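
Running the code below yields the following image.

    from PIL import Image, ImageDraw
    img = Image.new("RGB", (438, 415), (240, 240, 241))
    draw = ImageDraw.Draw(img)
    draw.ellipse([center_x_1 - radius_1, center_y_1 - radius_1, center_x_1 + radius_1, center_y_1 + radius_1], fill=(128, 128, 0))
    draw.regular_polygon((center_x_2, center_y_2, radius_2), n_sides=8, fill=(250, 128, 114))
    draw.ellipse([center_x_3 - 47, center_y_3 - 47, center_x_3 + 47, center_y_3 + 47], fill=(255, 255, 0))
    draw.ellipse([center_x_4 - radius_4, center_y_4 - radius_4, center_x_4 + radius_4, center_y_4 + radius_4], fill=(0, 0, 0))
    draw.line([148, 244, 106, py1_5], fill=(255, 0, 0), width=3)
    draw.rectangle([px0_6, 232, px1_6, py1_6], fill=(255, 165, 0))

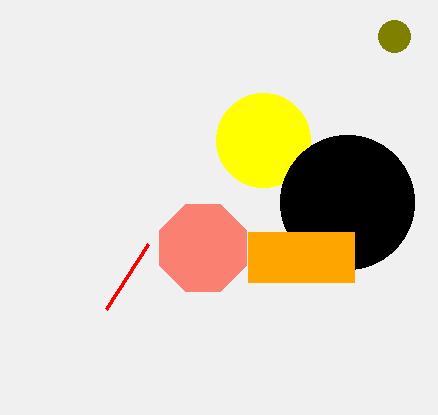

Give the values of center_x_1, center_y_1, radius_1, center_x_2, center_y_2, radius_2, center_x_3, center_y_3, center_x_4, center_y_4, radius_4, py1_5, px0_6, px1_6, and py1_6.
center_x_1 = 394
center_y_1 = 36
radius_1 = 16
center_x_2 = 203
center_y_2 = 248
radius_2 = 47
center_x_3 = 263
center_y_3 = 140
center_x_4 = 347
center_y_4 = 202
radius_4 = 67
py1_5 = 309
px0_6 = 248
px1_6 = 354
py1_6 = 282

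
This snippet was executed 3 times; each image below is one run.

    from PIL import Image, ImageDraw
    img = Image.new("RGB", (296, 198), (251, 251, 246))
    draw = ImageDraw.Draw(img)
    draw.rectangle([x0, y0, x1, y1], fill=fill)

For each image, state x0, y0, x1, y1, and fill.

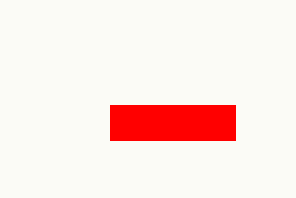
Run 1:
x0 = 110; y0 = 105; x1 = 235; y1 = 140; fill = 'red'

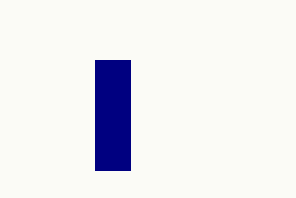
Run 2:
x0 = 95; y0 = 60; x1 = 130; y1 = 170; fill = 'navy'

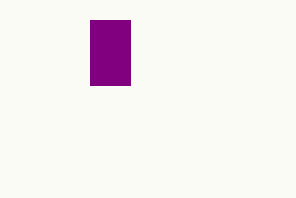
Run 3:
x0 = 90
y0 = 20
x1 = 130
y1 = 85
fill = 'purple'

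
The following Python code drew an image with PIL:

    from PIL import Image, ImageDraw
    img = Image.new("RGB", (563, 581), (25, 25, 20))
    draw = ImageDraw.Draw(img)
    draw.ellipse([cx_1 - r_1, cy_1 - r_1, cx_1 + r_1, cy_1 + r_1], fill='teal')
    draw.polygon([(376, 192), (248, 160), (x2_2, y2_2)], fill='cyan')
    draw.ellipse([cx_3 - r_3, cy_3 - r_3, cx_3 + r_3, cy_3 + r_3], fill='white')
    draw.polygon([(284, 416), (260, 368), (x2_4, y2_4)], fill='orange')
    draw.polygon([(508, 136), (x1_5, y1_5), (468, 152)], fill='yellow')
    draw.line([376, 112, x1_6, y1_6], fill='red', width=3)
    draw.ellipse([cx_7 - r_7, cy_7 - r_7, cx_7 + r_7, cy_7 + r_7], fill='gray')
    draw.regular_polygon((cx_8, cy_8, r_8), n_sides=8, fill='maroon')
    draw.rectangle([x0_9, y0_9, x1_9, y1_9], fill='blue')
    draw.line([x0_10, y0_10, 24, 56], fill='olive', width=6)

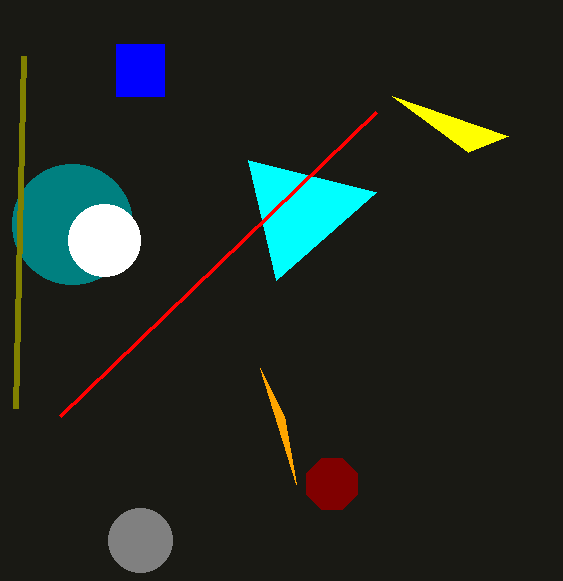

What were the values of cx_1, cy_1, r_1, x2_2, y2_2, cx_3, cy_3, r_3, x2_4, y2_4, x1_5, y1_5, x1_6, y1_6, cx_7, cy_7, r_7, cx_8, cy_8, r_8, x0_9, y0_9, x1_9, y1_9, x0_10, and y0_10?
cx_1 = 72
cy_1 = 224
r_1 = 60
x2_2 = 276
y2_2 = 280
cx_3 = 104
cy_3 = 240
r_3 = 36
x2_4 = 296
y2_4 = 484
x1_5 = 392
y1_5 = 96
x1_6 = 60
y1_6 = 416
cx_7 = 140
cy_7 = 540
r_7 = 32
cx_8 = 332
cy_8 = 484
r_8 = 28
x0_9 = 116
y0_9 = 44
x1_9 = 164
y1_9 = 96
x0_10 = 16
y0_10 = 408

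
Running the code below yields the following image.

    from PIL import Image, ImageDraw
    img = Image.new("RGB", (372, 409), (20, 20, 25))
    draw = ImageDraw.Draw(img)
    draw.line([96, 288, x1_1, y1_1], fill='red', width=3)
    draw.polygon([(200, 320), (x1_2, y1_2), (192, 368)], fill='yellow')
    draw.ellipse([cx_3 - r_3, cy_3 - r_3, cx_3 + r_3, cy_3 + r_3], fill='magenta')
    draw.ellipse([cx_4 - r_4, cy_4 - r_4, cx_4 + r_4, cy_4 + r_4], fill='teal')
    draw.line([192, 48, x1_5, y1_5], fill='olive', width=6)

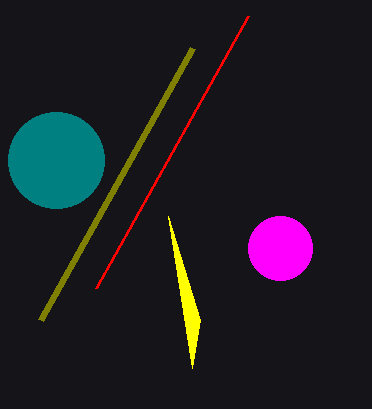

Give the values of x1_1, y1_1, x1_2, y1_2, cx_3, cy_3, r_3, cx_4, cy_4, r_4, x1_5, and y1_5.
x1_1 = 248; y1_1 = 16; x1_2 = 168; y1_2 = 216; cx_3 = 280; cy_3 = 248; r_3 = 32; cx_4 = 56; cy_4 = 160; r_4 = 48; x1_5 = 40; y1_5 = 320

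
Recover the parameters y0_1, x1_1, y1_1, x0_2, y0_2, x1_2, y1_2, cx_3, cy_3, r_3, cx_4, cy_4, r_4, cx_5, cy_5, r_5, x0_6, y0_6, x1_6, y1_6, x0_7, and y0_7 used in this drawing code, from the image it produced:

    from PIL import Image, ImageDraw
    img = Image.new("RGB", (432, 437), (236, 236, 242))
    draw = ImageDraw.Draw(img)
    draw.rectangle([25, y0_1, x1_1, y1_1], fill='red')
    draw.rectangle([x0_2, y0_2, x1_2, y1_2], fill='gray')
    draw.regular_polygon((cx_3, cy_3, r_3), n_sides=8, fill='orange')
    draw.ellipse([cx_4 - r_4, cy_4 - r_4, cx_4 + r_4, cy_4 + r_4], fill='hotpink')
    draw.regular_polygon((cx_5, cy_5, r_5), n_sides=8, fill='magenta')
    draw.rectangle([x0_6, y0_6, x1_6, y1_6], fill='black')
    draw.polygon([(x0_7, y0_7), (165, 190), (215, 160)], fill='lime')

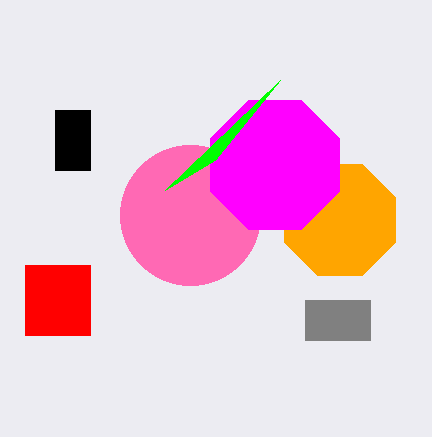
y0_1 = 265, x1_1 = 90, y1_1 = 335, x0_2 = 305, y0_2 = 300, x1_2 = 370, y1_2 = 340, cx_3 = 340, cy_3 = 220, r_3 = 60, cx_4 = 190, cy_4 = 215, r_4 = 70, cx_5 = 275, cy_5 = 165, r_5 = 70, x0_6 = 55, y0_6 = 110, x1_6 = 90, y1_6 = 170, x0_7 = 280, y0_7 = 80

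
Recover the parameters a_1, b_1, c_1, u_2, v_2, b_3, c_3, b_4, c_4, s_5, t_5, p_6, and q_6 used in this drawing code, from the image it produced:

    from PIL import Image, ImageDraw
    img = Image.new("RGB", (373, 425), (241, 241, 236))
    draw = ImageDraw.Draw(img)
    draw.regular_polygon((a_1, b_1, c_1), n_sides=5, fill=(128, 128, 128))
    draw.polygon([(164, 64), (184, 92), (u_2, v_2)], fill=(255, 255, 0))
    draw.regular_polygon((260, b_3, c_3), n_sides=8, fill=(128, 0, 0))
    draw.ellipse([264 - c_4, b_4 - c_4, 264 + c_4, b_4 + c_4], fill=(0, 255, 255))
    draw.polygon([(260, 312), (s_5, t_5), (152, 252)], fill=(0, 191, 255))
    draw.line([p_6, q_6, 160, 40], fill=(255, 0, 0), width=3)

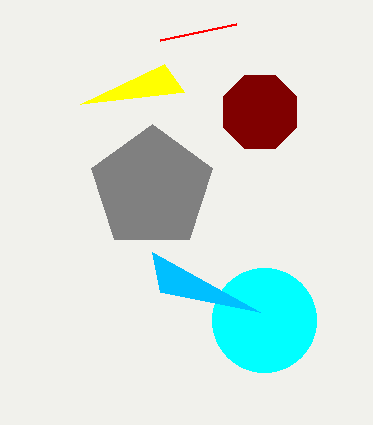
a_1 = 152
b_1 = 188
c_1 = 64
u_2 = 80
v_2 = 104
b_3 = 112
c_3 = 40
b_4 = 320
c_4 = 52
s_5 = 160
t_5 = 292
p_6 = 236
q_6 = 24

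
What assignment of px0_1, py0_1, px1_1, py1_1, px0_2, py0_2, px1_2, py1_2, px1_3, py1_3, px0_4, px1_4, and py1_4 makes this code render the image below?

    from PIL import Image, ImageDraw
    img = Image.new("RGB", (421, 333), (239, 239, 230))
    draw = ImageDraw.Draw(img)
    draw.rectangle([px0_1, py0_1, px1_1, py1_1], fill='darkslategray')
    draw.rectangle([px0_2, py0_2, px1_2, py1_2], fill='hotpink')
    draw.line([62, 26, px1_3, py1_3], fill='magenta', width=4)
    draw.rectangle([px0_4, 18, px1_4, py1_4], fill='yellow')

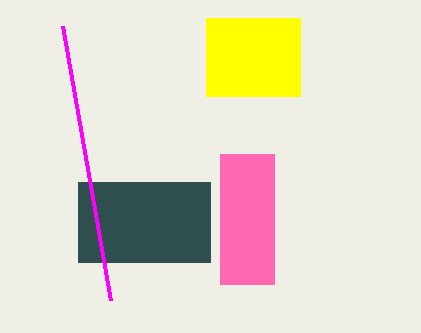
px0_1 = 78
py0_1 = 182
px1_1 = 210
py1_1 = 262
px0_2 = 220
py0_2 = 154
px1_2 = 274
py1_2 = 284
px1_3 = 110
py1_3 = 300
px0_4 = 206
px1_4 = 300
py1_4 = 96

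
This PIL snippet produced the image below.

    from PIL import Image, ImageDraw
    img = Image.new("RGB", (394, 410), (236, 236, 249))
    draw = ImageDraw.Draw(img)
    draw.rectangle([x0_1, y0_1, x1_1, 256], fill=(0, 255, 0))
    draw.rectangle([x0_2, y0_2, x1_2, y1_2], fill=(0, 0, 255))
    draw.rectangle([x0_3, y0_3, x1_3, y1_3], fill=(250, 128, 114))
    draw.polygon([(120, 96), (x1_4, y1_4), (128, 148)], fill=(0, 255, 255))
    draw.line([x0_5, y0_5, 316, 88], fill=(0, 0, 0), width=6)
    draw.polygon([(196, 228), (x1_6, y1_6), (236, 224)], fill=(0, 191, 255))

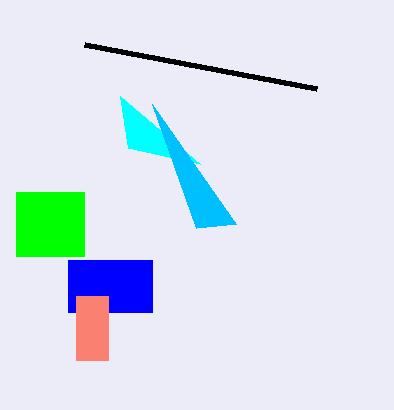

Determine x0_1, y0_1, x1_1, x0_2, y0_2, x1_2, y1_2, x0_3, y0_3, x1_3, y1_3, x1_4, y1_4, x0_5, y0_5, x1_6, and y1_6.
x0_1 = 16; y0_1 = 192; x1_1 = 84; x0_2 = 68; y0_2 = 260; x1_2 = 152; y1_2 = 312; x0_3 = 76; y0_3 = 296; x1_3 = 108; y1_3 = 360; x1_4 = 200; y1_4 = 164; x0_5 = 84; y0_5 = 44; x1_6 = 152; y1_6 = 104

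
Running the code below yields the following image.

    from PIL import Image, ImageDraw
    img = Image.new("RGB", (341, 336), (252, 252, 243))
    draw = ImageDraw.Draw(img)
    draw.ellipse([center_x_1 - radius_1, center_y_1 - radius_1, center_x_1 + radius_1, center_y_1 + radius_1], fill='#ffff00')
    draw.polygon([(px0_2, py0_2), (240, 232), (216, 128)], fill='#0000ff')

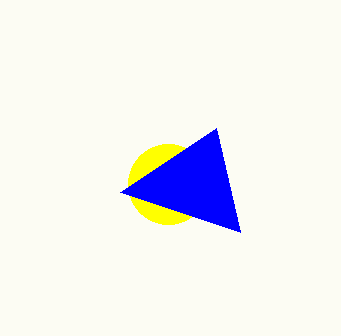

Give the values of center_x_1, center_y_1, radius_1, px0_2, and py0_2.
center_x_1 = 168
center_y_1 = 184
radius_1 = 40
px0_2 = 120
py0_2 = 192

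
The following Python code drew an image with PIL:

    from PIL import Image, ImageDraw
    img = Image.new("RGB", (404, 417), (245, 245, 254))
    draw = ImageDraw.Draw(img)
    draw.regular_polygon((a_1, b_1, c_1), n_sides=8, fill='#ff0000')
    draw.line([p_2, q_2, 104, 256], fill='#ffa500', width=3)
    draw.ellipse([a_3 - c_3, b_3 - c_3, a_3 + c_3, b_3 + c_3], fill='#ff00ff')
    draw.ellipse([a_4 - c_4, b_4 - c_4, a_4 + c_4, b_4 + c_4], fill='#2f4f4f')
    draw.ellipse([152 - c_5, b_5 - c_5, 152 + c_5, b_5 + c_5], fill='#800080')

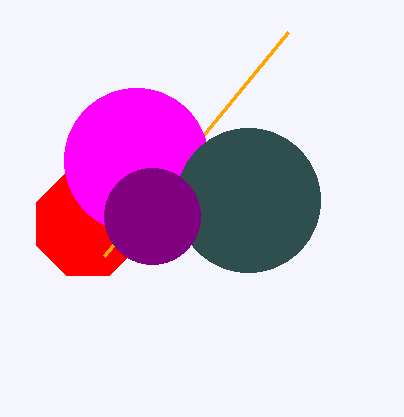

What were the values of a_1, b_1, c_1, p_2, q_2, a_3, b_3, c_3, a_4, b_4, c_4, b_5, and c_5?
a_1 = 88; b_1 = 224; c_1 = 56; p_2 = 288; q_2 = 32; a_3 = 136; b_3 = 160; c_3 = 72; a_4 = 248; b_4 = 200; c_4 = 72; b_5 = 216; c_5 = 48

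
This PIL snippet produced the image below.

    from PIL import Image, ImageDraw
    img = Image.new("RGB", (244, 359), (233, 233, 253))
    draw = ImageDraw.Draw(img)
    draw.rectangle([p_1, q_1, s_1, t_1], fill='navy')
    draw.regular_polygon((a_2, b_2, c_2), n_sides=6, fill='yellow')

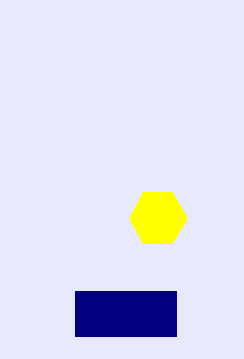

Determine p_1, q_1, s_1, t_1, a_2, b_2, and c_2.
p_1 = 75; q_1 = 291; s_1 = 176; t_1 = 336; a_2 = 158; b_2 = 218; c_2 = 29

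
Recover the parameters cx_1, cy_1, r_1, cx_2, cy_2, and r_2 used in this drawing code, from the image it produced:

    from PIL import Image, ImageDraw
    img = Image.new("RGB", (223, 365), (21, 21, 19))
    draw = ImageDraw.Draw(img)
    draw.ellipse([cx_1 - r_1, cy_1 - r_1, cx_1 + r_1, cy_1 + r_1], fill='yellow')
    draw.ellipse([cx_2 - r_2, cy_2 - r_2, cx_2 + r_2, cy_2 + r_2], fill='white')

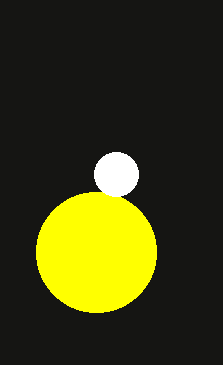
cx_1 = 96
cy_1 = 252
r_1 = 60
cx_2 = 116
cy_2 = 174
r_2 = 22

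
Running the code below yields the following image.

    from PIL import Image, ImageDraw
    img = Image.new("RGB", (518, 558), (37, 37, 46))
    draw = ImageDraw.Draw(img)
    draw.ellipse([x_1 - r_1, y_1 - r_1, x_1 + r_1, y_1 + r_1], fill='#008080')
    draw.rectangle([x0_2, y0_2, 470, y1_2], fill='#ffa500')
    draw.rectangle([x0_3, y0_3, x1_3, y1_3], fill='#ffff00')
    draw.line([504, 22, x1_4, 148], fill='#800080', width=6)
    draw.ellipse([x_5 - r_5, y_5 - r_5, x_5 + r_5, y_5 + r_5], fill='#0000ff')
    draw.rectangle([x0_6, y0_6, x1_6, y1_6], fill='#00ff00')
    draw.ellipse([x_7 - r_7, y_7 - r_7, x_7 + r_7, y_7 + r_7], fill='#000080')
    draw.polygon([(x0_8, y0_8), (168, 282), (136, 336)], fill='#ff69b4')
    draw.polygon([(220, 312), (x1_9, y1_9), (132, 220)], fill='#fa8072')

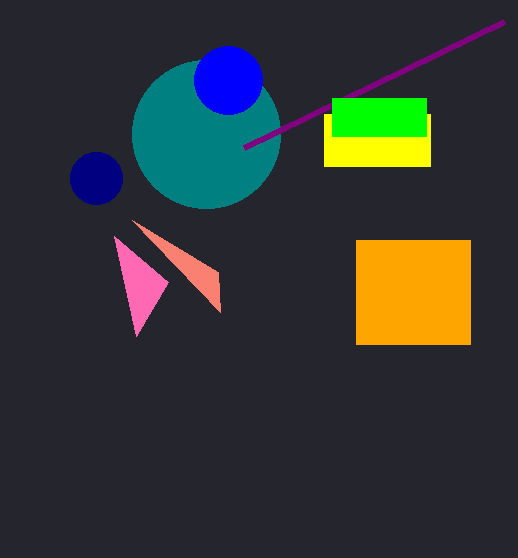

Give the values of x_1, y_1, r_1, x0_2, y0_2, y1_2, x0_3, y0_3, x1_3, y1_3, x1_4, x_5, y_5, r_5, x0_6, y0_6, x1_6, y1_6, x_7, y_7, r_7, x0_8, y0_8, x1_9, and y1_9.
x_1 = 206, y_1 = 134, r_1 = 74, x0_2 = 356, y0_2 = 240, y1_2 = 344, x0_3 = 324, y0_3 = 114, x1_3 = 430, y1_3 = 166, x1_4 = 244, x_5 = 228, y_5 = 80, r_5 = 34, x0_6 = 332, y0_6 = 98, x1_6 = 426, y1_6 = 136, x_7 = 96, y_7 = 178, r_7 = 26, x0_8 = 114, y0_8 = 236, x1_9 = 218, y1_9 = 272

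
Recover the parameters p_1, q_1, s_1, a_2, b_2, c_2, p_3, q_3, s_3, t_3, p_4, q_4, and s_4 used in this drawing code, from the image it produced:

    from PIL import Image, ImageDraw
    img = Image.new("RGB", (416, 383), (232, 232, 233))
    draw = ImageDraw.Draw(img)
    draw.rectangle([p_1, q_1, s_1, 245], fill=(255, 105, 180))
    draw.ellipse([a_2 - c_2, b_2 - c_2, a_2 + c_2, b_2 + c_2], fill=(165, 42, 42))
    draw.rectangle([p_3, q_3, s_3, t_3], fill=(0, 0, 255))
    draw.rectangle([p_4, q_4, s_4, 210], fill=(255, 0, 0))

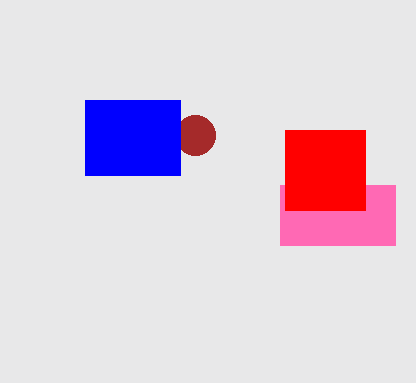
p_1 = 280; q_1 = 185; s_1 = 395; a_2 = 195; b_2 = 135; c_2 = 20; p_3 = 85; q_3 = 100; s_3 = 180; t_3 = 175; p_4 = 285; q_4 = 130; s_4 = 365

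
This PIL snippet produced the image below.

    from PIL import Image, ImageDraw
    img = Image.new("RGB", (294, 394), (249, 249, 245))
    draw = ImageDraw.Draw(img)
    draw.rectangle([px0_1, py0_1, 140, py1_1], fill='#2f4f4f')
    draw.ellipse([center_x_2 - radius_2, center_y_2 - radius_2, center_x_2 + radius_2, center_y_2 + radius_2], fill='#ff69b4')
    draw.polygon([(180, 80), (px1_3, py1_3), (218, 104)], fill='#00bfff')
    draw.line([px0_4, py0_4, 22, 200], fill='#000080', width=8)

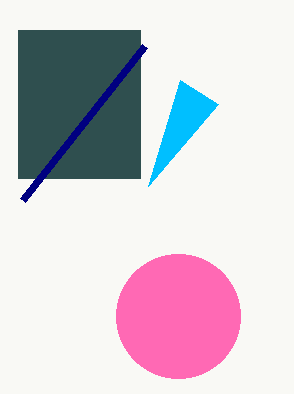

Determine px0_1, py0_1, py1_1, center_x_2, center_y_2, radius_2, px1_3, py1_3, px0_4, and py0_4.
px0_1 = 18; py0_1 = 30; py1_1 = 178; center_x_2 = 178; center_y_2 = 316; radius_2 = 62; px1_3 = 148; py1_3 = 186; px0_4 = 144; py0_4 = 46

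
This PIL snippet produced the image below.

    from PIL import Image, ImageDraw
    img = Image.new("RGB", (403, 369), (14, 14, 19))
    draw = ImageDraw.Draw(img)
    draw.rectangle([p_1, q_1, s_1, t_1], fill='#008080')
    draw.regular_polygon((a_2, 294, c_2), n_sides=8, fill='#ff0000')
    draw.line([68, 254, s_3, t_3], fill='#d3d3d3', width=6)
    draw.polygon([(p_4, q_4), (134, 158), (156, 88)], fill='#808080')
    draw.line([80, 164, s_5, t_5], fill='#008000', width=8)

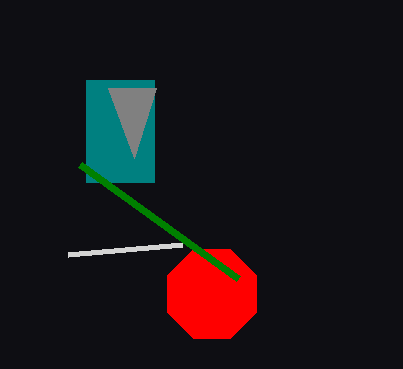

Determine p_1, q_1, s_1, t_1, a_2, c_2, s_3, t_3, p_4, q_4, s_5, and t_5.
p_1 = 86
q_1 = 80
s_1 = 154
t_1 = 182
a_2 = 212
c_2 = 48
s_3 = 182
t_3 = 244
p_4 = 108
q_4 = 88
s_5 = 238
t_5 = 278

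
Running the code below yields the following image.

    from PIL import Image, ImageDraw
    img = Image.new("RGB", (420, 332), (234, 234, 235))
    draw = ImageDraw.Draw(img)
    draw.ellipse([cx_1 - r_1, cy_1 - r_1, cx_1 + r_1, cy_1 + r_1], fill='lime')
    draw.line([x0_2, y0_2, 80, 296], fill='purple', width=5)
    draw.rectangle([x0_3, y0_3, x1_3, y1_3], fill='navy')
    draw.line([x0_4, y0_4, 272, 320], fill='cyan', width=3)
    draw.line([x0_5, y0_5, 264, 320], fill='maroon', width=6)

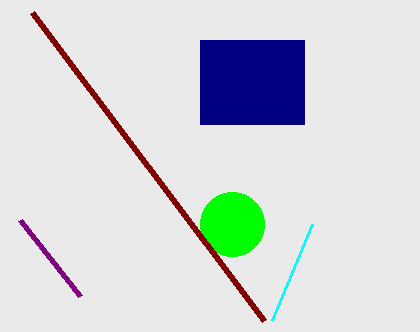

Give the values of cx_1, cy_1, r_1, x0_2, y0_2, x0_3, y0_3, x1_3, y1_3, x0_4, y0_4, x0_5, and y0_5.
cx_1 = 232, cy_1 = 224, r_1 = 32, x0_2 = 20, y0_2 = 220, x0_3 = 200, y0_3 = 40, x1_3 = 304, y1_3 = 124, x0_4 = 312, y0_4 = 224, x0_5 = 32, y0_5 = 12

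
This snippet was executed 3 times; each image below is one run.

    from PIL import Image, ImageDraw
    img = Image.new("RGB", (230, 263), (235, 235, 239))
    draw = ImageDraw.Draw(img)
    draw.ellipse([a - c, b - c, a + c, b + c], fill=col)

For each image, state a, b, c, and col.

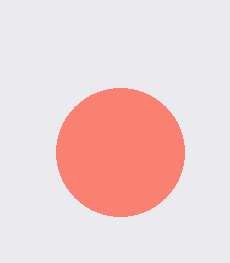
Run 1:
a = 120, b = 152, c = 64, col = 'salmon'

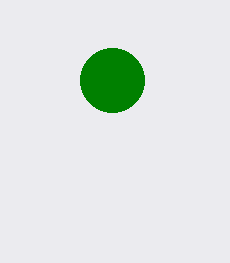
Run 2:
a = 112
b = 80
c = 32
col = 'green'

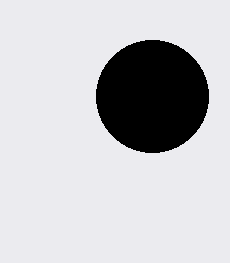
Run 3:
a = 152, b = 96, c = 56, col = 'black'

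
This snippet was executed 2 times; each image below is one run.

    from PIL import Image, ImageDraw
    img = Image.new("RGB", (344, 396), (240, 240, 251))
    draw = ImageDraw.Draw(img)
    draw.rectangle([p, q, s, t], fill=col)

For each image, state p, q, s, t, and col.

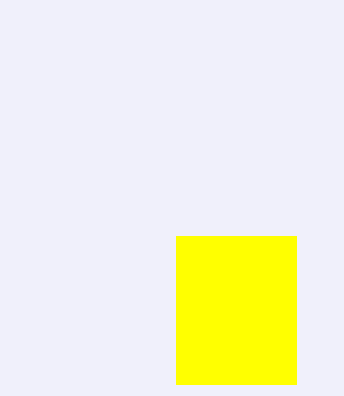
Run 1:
p = 176
q = 236
s = 296
t = 384
col = 'yellow'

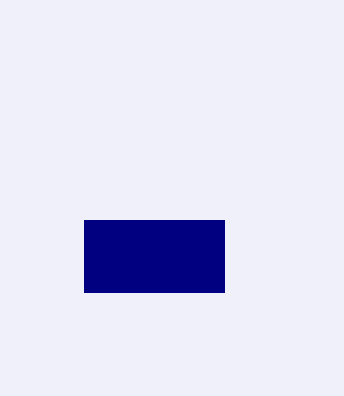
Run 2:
p = 84
q = 220
s = 224
t = 292
col = 'navy'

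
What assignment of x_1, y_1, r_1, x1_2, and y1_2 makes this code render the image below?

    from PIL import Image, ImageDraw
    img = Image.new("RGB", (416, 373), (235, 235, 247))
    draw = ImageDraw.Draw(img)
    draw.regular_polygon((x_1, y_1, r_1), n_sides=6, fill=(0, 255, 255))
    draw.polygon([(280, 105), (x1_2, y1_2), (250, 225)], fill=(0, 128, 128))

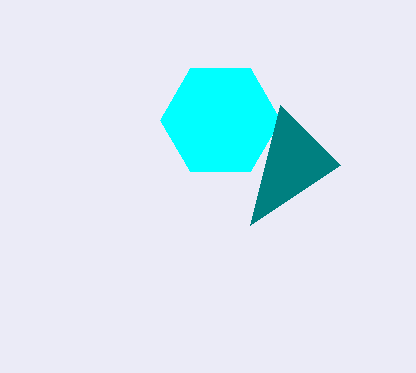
x_1 = 220; y_1 = 120; r_1 = 60; x1_2 = 340; y1_2 = 165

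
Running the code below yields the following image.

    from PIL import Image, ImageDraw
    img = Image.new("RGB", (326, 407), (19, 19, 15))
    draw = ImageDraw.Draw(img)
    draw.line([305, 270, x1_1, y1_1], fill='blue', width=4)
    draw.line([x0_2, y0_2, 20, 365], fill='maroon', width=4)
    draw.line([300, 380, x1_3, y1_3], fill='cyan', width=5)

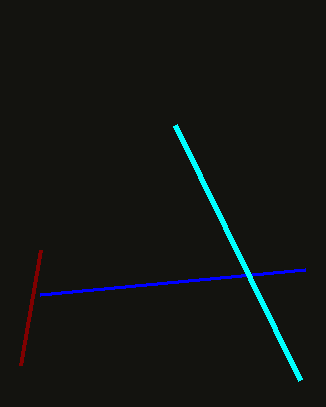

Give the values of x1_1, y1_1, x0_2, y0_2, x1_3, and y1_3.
x1_1 = 40; y1_1 = 295; x0_2 = 40; y0_2 = 250; x1_3 = 175; y1_3 = 125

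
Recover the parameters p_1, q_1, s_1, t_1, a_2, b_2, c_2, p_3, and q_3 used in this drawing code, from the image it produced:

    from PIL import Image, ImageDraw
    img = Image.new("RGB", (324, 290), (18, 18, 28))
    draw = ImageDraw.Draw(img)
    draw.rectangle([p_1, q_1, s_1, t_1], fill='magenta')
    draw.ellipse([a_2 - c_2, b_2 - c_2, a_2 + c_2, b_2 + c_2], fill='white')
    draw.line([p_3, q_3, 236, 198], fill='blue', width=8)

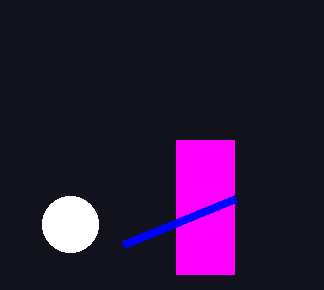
p_1 = 176; q_1 = 140; s_1 = 234; t_1 = 274; a_2 = 70; b_2 = 224; c_2 = 28; p_3 = 124; q_3 = 244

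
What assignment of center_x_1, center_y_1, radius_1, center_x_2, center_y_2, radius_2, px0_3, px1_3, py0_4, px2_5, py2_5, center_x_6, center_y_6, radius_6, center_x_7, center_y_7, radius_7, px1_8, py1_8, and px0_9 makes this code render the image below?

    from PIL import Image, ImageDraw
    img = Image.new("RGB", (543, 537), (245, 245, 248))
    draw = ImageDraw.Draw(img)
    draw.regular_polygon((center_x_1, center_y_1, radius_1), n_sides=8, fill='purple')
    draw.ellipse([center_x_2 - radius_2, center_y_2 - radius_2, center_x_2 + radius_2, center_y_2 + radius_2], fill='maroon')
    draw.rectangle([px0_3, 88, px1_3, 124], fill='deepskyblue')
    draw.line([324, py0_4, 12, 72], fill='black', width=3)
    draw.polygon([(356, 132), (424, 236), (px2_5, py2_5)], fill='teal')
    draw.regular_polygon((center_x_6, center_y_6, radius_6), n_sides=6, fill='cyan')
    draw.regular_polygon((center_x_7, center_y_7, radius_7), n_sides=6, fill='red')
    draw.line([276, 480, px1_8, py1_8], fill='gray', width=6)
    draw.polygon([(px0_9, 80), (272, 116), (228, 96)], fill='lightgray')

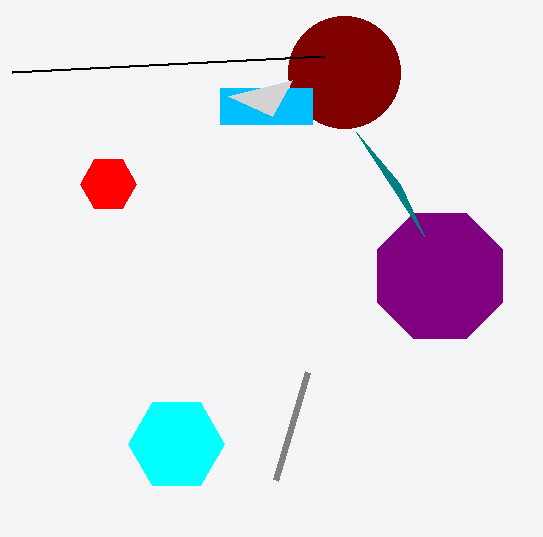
center_x_1 = 440, center_y_1 = 276, radius_1 = 68, center_x_2 = 344, center_y_2 = 72, radius_2 = 56, px0_3 = 220, px1_3 = 312, py0_4 = 56, px2_5 = 400, py2_5 = 184, center_x_6 = 176, center_y_6 = 444, radius_6 = 48, center_x_7 = 108, center_y_7 = 184, radius_7 = 28, px1_8 = 308, py1_8 = 372, px0_9 = 292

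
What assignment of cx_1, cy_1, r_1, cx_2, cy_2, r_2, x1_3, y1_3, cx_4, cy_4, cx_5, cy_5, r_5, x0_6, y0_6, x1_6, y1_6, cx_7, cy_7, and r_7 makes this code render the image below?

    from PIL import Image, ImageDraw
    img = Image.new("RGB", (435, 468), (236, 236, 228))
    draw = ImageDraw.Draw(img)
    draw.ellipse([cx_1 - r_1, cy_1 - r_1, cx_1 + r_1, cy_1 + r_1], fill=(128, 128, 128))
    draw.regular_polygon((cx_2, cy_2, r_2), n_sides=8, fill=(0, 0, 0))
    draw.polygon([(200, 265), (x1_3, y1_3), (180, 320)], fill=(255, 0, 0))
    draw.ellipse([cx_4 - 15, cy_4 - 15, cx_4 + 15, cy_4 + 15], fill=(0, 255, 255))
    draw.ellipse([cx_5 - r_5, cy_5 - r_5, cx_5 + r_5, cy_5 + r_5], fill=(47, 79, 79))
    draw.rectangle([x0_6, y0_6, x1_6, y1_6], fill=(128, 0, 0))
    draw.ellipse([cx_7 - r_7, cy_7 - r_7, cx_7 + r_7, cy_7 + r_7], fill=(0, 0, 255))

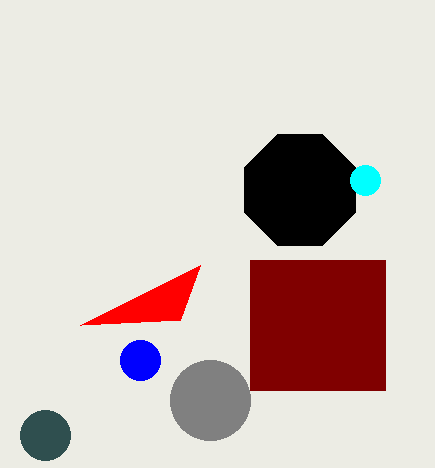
cx_1 = 210; cy_1 = 400; r_1 = 40; cx_2 = 300; cy_2 = 190; r_2 = 60; x1_3 = 80; y1_3 = 325; cx_4 = 365; cy_4 = 180; cx_5 = 45; cy_5 = 435; r_5 = 25; x0_6 = 250; y0_6 = 260; x1_6 = 385; y1_6 = 390; cx_7 = 140; cy_7 = 360; r_7 = 20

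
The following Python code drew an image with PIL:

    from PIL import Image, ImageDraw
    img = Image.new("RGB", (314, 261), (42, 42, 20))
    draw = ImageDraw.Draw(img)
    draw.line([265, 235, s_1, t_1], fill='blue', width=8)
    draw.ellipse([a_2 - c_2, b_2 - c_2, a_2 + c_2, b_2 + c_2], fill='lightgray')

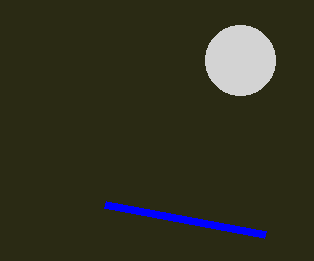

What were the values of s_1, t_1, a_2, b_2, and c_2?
s_1 = 105
t_1 = 205
a_2 = 240
b_2 = 60
c_2 = 35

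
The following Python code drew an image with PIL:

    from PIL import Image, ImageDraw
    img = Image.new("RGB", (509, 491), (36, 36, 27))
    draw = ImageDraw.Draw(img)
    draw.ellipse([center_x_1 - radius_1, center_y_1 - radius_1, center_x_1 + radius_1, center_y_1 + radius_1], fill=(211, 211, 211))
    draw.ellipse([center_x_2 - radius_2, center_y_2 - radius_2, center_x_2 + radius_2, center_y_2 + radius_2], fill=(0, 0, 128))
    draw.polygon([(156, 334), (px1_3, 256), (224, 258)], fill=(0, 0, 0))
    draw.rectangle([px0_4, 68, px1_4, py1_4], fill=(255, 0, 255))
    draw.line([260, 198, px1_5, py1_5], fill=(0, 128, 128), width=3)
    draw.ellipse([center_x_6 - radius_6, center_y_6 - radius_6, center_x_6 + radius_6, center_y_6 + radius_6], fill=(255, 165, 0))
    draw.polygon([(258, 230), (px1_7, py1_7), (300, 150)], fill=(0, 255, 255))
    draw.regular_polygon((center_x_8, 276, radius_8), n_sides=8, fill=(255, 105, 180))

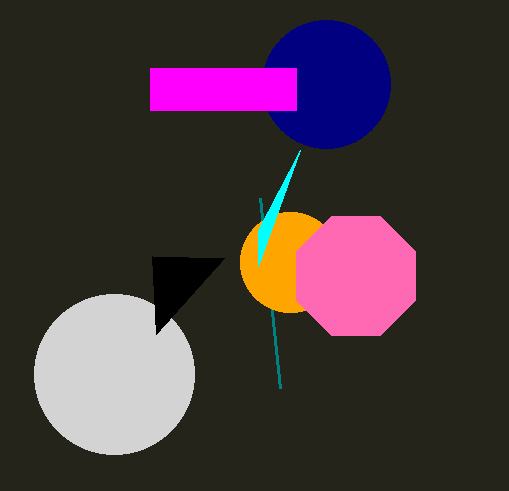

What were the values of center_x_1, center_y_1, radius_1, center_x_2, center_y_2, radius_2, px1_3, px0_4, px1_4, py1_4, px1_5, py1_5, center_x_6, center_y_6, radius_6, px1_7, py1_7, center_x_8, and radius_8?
center_x_1 = 114; center_y_1 = 374; radius_1 = 80; center_x_2 = 326; center_y_2 = 84; radius_2 = 64; px1_3 = 152; px0_4 = 150; px1_4 = 296; py1_4 = 110; px1_5 = 280; py1_5 = 388; center_x_6 = 290; center_y_6 = 262; radius_6 = 50; px1_7 = 258; py1_7 = 266; center_x_8 = 356; radius_8 = 64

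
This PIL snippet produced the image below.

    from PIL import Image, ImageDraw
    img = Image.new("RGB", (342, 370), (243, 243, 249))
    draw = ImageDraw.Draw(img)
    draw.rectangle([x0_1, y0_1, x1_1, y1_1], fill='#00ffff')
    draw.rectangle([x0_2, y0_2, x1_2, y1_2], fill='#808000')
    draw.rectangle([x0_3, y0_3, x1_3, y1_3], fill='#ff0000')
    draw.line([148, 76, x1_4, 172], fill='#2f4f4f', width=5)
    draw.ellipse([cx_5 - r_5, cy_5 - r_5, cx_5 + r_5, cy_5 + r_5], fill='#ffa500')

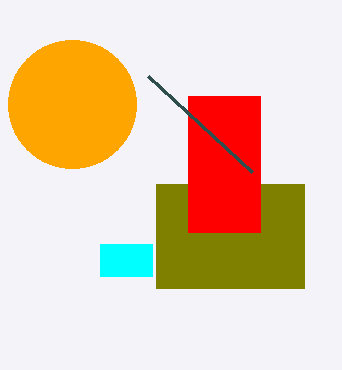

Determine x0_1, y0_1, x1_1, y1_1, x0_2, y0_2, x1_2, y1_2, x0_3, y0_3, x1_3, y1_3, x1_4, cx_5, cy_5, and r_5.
x0_1 = 100
y0_1 = 244
x1_1 = 152
y1_1 = 276
x0_2 = 156
y0_2 = 184
x1_2 = 304
y1_2 = 288
x0_3 = 188
y0_3 = 96
x1_3 = 260
y1_3 = 232
x1_4 = 252
cx_5 = 72
cy_5 = 104
r_5 = 64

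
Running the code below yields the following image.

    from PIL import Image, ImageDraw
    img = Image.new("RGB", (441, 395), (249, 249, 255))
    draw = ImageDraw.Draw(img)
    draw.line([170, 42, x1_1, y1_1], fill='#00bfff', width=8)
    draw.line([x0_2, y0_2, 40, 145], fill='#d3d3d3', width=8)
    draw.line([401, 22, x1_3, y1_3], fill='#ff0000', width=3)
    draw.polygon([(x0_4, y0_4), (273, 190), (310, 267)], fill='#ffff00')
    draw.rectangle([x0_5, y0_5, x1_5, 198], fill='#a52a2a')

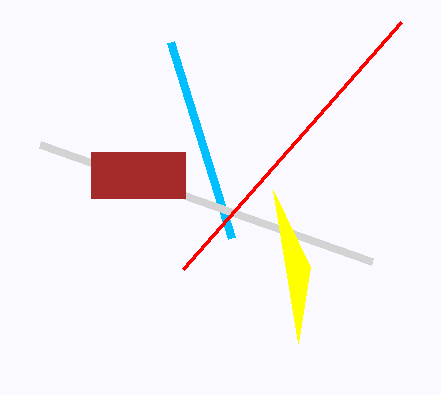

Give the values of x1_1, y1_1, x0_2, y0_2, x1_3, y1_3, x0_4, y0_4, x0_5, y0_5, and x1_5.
x1_1 = 231; y1_1 = 238; x0_2 = 372; y0_2 = 262; x1_3 = 183; y1_3 = 269; x0_4 = 298; y0_4 = 343; x0_5 = 91; y0_5 = 152; x1_5 = 185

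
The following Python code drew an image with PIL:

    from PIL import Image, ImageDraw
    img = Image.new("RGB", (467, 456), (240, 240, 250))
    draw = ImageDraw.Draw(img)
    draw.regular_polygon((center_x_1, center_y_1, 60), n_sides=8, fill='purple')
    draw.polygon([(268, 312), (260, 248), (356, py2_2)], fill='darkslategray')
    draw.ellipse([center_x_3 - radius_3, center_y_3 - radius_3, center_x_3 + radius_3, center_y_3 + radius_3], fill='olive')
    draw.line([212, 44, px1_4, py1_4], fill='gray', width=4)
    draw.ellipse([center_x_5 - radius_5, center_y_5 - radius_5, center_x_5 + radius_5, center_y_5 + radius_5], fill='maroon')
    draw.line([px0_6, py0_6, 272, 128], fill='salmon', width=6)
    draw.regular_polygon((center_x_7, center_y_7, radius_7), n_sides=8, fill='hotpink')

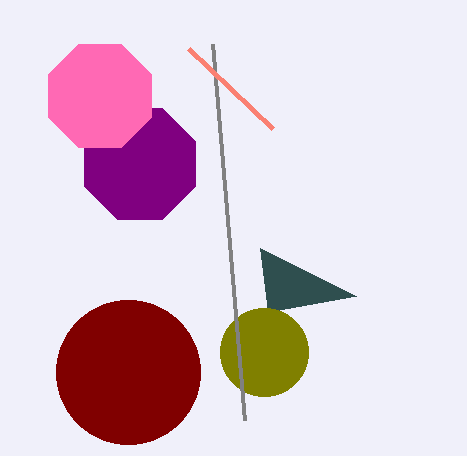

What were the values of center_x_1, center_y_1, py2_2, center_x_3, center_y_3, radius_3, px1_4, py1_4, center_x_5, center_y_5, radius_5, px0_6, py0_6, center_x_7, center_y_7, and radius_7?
center_x_1 = 140
center_y_1 = 164
py2_2 = 296
center_x_3 = 264
center_y_3 = 352
radius_3 = 44
px1_4 = 244
py1_4 = 420
center_x_5 = 128
center_y_5 = 372
radius_5 = 72
px0_6 = 188
py0_6 = 48
center_x_7 = 100
center_y_7 = 96
radius_7 = 56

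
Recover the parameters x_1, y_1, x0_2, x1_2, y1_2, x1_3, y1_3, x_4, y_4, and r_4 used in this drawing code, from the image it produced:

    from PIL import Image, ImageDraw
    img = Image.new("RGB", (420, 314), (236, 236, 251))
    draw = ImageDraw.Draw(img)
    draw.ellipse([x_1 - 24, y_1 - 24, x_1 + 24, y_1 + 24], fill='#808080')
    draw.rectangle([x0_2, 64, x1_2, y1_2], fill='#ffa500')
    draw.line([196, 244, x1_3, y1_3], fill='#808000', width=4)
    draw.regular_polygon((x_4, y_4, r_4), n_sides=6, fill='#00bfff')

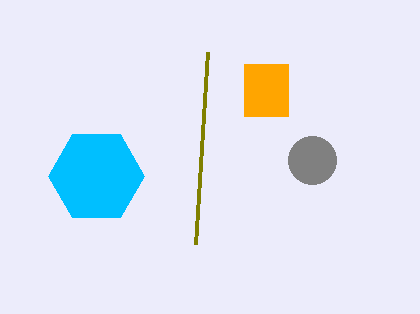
x_1 = 312
y_1 = 160
x0_2 = 244
x1_2 = 288
y1_2 = 116
x1_3 = 208
y1_3 = 52
x_4 = 96
y_4 = 176
r_4 = 48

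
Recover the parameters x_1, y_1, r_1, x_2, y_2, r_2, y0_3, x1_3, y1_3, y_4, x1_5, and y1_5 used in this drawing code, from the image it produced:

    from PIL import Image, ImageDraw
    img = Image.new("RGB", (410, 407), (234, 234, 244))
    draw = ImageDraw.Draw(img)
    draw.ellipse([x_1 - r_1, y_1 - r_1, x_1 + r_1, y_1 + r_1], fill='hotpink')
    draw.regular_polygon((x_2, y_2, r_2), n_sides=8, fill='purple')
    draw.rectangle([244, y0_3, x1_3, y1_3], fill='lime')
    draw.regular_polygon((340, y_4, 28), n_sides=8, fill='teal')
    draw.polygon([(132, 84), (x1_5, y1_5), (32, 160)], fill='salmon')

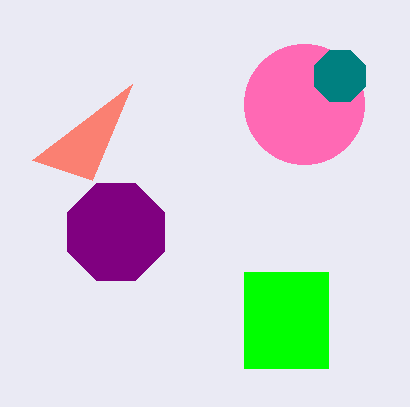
x_1 = 304; y_1 = 104; r_1 = 60; x_2 = 116; y_2 = 232; r_2 = 52; y0_3 = 272; x1_3 = 328; y1_3 = 368; y_4 = 76; x1_5 = 92; y1_5 = 180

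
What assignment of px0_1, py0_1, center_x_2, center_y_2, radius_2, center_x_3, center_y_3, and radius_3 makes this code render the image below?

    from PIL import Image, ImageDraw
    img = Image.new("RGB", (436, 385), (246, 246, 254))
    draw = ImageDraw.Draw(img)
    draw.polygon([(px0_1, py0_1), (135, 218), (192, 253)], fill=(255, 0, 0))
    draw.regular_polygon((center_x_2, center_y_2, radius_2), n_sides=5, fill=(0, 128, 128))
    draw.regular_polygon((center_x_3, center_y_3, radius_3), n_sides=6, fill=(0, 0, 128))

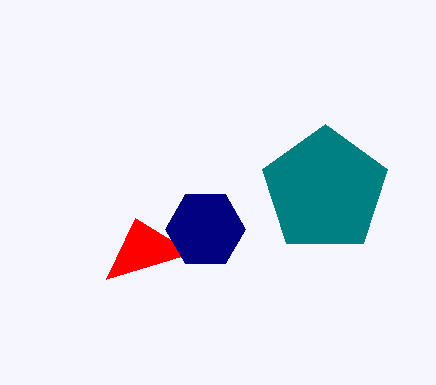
px0_1 = 106; py0_1 = 279; center_x_2 = 325; center_y_2 = 190; radius_2 = 66; center_x_3 = 205; center_y_3 = 229; radius_3 = 40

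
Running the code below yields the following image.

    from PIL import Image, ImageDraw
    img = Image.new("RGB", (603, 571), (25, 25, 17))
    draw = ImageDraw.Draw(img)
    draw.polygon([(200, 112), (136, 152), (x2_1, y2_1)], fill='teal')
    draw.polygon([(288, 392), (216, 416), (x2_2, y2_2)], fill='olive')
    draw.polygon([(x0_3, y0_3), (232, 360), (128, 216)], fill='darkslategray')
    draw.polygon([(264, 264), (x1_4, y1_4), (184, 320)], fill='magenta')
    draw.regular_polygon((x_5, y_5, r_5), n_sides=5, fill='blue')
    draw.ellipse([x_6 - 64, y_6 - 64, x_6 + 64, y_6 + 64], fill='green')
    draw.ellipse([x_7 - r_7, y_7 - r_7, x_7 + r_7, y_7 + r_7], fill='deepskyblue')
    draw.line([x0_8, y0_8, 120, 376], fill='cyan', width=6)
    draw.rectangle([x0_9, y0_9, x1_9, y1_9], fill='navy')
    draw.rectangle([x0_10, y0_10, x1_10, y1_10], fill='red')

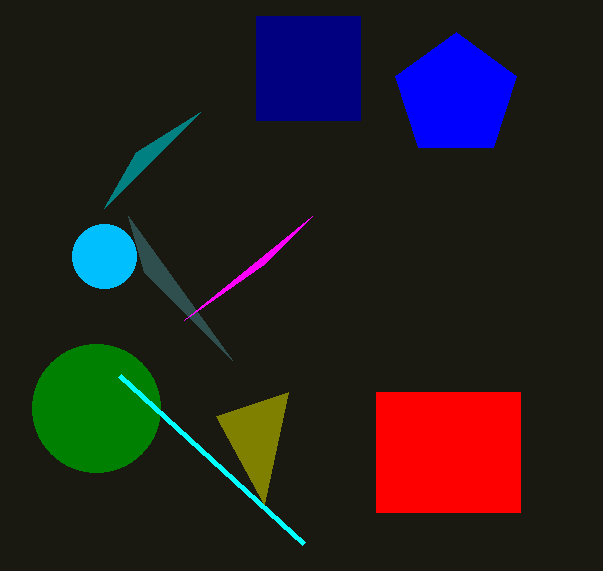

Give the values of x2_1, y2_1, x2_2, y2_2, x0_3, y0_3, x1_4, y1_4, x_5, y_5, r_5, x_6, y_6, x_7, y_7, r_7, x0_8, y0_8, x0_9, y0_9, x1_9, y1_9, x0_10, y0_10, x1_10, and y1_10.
x2_1 = 104
y2_1 = 208
x2_2 = 264
y2_2 = 504
x0_3 = 144
y0_3 = 272
x1_4 = 312
y1_4 = 216
x_5 = 456
y_5 = 96
r_5 = 64
x_6 = 96
y_6 = 408
x_7 = 104
y_7 = 256
r_7 = 32
x0_8 = 304
y0_8 = 544
x0_9 = 256
y0_9 = 16
x1_9 = 360
y1_9 = 120
x0_10 = 376
y0_10 = 392
x1_10 = 520
y1_10 = 512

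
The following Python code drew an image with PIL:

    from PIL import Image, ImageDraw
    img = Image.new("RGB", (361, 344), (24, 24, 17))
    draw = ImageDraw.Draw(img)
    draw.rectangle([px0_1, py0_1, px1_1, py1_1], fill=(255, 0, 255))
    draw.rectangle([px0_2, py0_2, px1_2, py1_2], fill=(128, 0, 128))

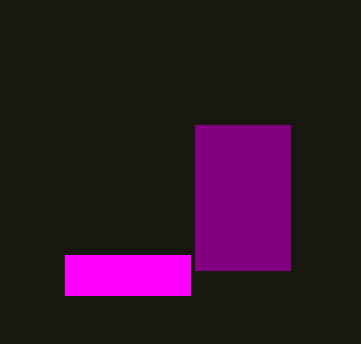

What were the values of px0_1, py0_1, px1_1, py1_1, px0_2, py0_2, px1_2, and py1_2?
px0_1 = 65, py0_1 = 255, px1_1 = 190, py1_1 = 295, px0_2 = 195, py0_2 = 125, px1_2 = 290, py1_2 = 270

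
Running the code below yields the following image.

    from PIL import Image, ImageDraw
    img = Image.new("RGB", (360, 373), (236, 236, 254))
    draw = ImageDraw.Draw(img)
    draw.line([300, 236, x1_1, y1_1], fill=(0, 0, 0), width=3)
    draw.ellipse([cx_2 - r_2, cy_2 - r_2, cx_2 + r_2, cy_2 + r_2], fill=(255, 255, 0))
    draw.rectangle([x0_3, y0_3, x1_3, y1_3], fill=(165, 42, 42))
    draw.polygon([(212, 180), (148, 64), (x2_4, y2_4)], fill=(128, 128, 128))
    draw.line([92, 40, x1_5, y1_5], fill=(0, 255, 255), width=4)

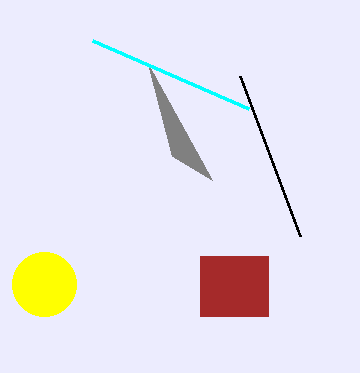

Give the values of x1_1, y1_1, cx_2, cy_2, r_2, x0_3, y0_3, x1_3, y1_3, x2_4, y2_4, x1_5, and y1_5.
x1_1 = 240, y1_1 = 76, cx_2 = 44, cy_2 = 284, r_2 = 32, x0_3 = 200, y0_3 = 256, x1_3 = 268, y1_3 = 316, x2_4 = 172, y2_4 = 156, x1_5 = 248, y1_5 = 108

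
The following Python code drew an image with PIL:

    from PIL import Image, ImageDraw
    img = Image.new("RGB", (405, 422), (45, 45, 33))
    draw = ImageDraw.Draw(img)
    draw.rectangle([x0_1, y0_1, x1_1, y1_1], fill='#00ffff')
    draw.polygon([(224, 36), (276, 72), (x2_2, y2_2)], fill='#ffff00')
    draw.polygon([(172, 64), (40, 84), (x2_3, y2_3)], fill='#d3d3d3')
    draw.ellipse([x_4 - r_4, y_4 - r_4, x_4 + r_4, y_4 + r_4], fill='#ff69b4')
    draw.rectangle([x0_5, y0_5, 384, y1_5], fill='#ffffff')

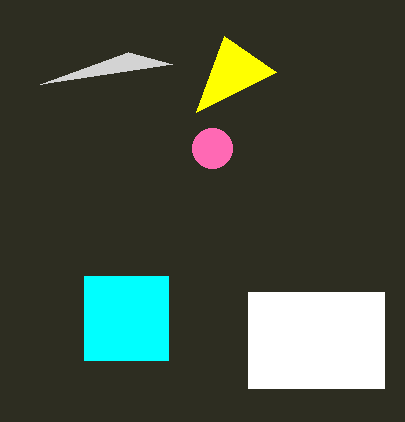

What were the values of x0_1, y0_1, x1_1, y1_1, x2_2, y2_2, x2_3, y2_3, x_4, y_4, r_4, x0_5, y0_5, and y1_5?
x0_1 = 84, y0_1 = 276, x1_1 = 168, y1_1 = 360, x2_2 = 196, y2_2 = 112, x2_3 = 128, y2_3 = 52, x_4 = 212, y_4 = 148, r_4 = 20, x0_5 = 248, y0_5 = 292, y1_5 = 388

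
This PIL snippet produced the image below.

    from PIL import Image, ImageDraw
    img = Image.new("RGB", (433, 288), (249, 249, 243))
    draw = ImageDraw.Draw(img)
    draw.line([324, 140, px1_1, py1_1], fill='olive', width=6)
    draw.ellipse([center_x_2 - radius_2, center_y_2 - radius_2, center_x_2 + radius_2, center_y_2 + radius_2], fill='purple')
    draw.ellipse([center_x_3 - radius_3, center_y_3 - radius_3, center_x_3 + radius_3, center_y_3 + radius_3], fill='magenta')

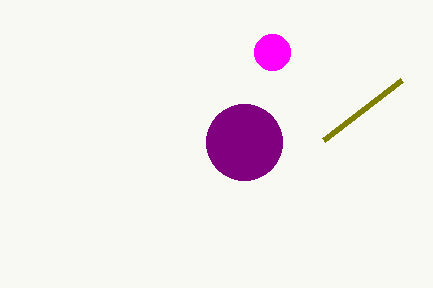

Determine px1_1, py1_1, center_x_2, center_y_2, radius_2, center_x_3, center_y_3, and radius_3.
px1_1 = 402, py1_1 = 80, center_x_2 = 244, center_y_2 = 142, radius_2 = 38, center_x_3 = 272, center_y_3 = 52, radius_3 = 18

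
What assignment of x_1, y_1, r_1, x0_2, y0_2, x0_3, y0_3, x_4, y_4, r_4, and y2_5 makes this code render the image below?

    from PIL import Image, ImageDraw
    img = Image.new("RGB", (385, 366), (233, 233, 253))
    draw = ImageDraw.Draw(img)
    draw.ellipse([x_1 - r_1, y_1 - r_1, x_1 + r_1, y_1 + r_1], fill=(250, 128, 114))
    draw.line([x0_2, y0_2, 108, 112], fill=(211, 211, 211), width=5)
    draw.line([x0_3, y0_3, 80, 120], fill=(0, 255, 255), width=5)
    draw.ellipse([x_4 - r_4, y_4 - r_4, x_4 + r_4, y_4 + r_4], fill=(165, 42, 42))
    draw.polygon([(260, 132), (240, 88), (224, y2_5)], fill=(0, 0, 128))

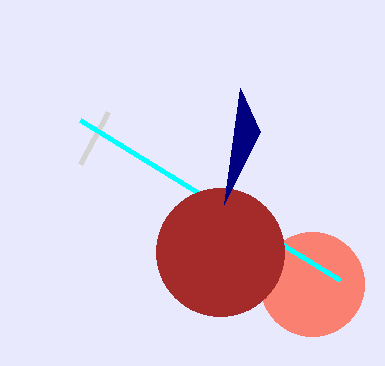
x_1 = 312
y_1 = 284
r_1 = 52
x0_2 = 80
y0_2 = 164
x0_3 = 340
y0_3 = 280
x_4 = 220
y_4 = 252
r_4 = 64
y2_5 = 204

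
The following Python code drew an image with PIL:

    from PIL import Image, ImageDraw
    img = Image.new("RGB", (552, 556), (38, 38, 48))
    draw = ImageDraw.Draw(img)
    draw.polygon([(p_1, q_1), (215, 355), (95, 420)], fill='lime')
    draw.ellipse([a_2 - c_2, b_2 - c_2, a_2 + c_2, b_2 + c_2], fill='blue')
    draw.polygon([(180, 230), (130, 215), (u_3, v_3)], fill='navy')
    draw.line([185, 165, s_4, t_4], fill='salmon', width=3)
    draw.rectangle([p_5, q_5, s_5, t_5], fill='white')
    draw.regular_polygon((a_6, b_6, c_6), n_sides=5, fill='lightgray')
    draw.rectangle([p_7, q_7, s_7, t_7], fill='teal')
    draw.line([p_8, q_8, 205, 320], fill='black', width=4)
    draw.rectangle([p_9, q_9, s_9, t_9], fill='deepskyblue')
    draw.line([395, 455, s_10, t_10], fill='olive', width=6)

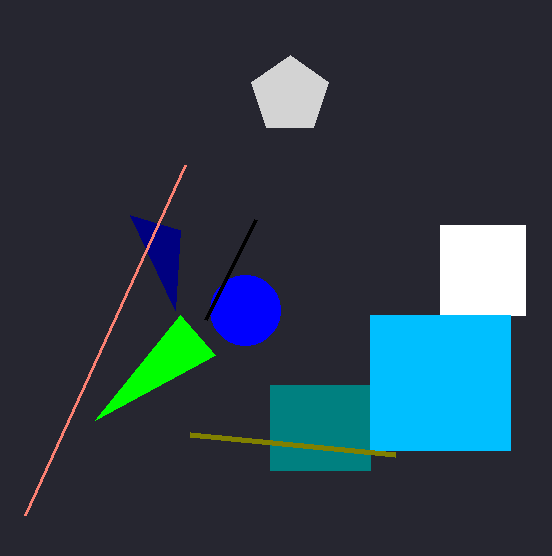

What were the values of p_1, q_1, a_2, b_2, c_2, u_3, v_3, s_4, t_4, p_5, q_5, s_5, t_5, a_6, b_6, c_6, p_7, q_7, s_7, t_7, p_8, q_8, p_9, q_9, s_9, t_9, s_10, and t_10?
p_1 = 180; q_1 = 315; a_2 = 245; b_2 = 310; c_2 = 35; u_3 = 175; v_3 = 310; s_4 = 25; t_4 = 515; p_5 = 440; q_5 = 225; s_5 = 525; t_5 = 315; a_6 = 290; b_6 = 95; c_6 = 40; p_7 = 270; q_7 = 385; s_7 = 370; t_7 = 470; p_8 = 255; q_8 = 220; p_9 = 370; q_9 = 315; s_9 = 510; t_9 = 450; s_10 = 190; t_10 = 435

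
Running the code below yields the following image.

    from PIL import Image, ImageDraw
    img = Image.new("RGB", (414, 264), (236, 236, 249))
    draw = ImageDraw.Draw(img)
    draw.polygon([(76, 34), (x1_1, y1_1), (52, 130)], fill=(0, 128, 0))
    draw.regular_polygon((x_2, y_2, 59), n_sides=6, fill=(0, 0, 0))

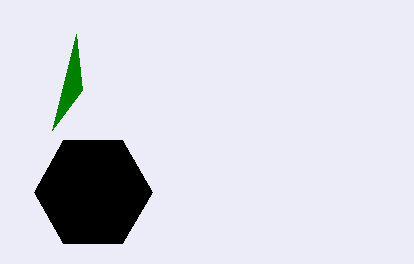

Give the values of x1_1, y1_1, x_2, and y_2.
x1_1 = 82; y1_1 = 90; x_2 = 93; y_2 = 192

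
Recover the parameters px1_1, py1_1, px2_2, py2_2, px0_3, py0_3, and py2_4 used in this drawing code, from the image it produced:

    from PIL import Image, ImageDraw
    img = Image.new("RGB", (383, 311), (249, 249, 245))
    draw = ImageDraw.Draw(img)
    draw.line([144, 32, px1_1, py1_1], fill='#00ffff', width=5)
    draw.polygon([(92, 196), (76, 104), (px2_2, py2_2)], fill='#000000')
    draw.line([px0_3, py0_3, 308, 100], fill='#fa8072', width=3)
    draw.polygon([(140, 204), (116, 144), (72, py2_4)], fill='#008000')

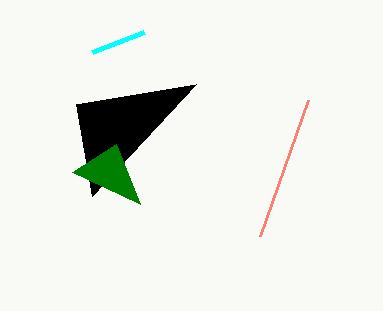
px1_1 = 92
py1_1 = 52
px2_2 = 196
py2_2 = 84
px0_3 = 260
py0_3 = 236
py2_4 = 172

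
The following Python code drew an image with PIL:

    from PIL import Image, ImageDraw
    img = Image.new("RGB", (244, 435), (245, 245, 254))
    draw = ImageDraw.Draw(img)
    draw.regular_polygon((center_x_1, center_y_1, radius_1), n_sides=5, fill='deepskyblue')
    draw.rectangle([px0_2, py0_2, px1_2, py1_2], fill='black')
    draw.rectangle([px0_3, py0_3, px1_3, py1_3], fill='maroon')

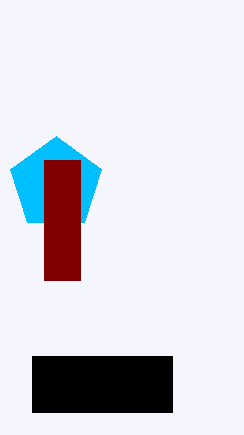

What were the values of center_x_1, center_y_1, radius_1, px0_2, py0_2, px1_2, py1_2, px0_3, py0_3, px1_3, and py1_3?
center_x_1 = 56; center_y_1 = 184; radius_1 = 48; px0_2 = 32; py0_2 = 356; px1_2 = 172; py1_2 = 412; px0_3 = 44; py0_3 = 160; px1_3 = 80; py1_3 = 280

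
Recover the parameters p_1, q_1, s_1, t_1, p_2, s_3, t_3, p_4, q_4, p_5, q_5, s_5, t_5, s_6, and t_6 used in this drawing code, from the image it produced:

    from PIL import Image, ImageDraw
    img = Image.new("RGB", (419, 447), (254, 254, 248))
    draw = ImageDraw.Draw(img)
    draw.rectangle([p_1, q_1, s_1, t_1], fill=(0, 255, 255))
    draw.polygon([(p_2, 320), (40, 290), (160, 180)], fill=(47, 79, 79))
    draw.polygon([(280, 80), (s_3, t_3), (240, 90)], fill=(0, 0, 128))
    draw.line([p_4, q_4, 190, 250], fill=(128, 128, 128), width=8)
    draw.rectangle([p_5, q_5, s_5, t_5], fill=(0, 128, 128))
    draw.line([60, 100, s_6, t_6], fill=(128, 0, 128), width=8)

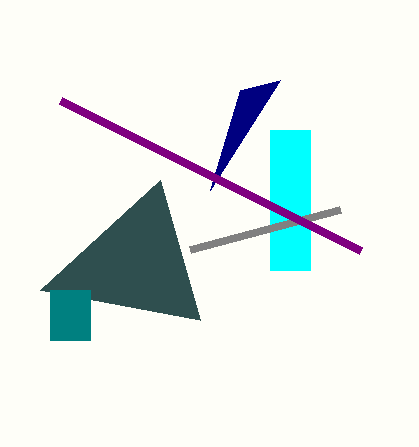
p_1 = 270, q_1 = 130, s_1 = 310, t_1 = 270, p_2 = 200, s_3 = 210, t_3 = 190, p_4 = 340, q_4 = 210, p_5 = 50, q_5 = 290, s_5 = 90, t_5 = 340, s_6 = 360, t_6 = 250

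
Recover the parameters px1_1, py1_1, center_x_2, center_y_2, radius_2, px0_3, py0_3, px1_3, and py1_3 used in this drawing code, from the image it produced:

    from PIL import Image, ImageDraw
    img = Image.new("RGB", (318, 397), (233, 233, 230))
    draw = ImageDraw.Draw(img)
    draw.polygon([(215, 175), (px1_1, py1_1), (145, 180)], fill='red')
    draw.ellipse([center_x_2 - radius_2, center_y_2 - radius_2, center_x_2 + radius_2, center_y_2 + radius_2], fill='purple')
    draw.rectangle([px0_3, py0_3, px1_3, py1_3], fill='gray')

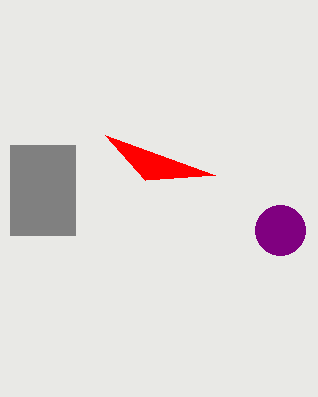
px1_1 = 105, py1_1 = 135, center_x_2 = 280, center_y_2 = 230, radius_2 = 25, px0_3 = 10, py0_3 = 145, px1_3 = 75, py1_3 = 235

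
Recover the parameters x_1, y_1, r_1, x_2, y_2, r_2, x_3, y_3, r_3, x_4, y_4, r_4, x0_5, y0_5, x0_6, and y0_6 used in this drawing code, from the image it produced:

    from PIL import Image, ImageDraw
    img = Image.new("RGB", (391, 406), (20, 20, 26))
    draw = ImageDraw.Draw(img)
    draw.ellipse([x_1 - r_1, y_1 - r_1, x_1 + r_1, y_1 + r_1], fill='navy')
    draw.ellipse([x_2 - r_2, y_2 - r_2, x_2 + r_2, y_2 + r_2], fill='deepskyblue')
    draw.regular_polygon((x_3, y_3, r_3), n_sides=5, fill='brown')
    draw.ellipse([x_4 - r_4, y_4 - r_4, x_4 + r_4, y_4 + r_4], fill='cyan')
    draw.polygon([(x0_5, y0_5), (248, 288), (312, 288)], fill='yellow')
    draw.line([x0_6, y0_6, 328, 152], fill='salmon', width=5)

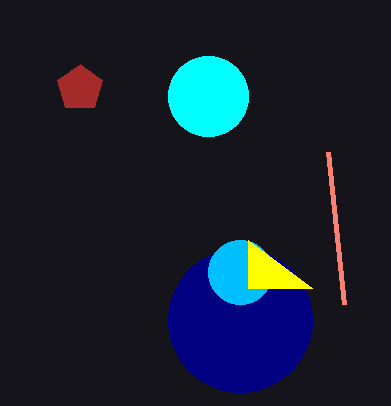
x_1 = 240
y_1 = 320
r_1 = 72
x_2 = 240
y_2 = 272
r_2 = 32
x_3 = 80
y_3 = 88
r_3 = 24
x_4 = 208
y_4 = 96
r_4 = 40
x0_5 = 248
y0_5 = 240
x0_6 = 344
y0_6 = 304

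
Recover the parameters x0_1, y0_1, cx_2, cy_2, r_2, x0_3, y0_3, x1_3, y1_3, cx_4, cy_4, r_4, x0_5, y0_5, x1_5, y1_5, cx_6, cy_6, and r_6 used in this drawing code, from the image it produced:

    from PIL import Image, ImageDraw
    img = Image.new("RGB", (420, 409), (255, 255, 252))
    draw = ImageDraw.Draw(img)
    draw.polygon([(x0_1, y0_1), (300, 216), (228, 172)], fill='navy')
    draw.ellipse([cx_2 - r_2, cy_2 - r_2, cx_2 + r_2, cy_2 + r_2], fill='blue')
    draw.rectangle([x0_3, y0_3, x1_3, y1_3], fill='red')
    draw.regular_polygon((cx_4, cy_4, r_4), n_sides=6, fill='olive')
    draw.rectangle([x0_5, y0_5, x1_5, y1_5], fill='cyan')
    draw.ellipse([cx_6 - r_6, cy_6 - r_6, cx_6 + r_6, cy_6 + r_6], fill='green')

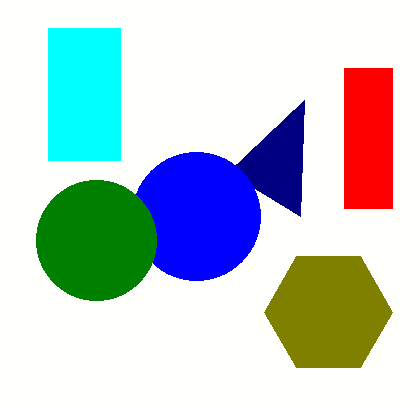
x0_1 = 304, y0_1 = 100, cx_2 = 196, cy_2 = 216, r_2 = 64, x0_3 = 344, y0_3 = 68, x1_3 = 392, y1_3 = 208, cx_4 = 328, cy_4 = 312, r_4 = 64, x0_5 = 48, y0_5 = 28, x1_5 = 120, y1_5 = 160, cx_6 = 96, cy_6 = 240, r_6 = 60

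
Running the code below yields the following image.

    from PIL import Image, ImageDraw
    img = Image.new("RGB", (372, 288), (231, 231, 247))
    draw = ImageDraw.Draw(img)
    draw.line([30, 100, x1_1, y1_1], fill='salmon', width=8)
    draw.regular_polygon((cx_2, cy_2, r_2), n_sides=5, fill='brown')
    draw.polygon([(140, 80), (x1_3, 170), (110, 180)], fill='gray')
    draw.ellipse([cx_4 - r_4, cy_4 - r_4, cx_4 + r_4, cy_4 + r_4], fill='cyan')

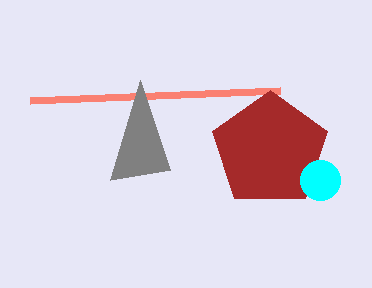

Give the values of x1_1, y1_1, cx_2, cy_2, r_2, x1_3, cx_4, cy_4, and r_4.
x1_1 = 280, y1_1 = 90, cx_2 = 270, cy_2 = 150, r_2 = 60, x1_3 = 170, cx_4 = 320, cy_4 = 180, r_4 = 20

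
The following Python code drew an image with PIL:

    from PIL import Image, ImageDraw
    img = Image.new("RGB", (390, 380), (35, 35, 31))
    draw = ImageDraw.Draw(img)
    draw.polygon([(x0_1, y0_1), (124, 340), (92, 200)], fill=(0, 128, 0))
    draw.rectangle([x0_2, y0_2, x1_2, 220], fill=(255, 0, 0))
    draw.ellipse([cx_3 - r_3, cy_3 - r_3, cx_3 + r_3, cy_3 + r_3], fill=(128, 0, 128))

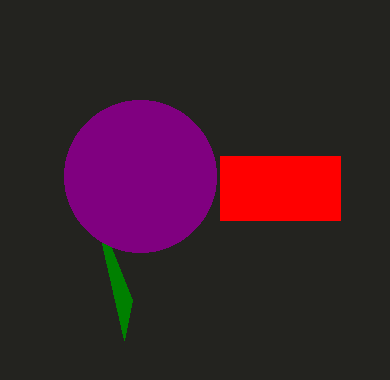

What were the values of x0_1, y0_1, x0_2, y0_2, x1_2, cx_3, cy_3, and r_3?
x0_1 = 132
y0_1 = 300
x0_2 = 220
y0_2 = 156
x1_2 = 340
cx_3 = 140
cy_3 = 176
r_3 = 76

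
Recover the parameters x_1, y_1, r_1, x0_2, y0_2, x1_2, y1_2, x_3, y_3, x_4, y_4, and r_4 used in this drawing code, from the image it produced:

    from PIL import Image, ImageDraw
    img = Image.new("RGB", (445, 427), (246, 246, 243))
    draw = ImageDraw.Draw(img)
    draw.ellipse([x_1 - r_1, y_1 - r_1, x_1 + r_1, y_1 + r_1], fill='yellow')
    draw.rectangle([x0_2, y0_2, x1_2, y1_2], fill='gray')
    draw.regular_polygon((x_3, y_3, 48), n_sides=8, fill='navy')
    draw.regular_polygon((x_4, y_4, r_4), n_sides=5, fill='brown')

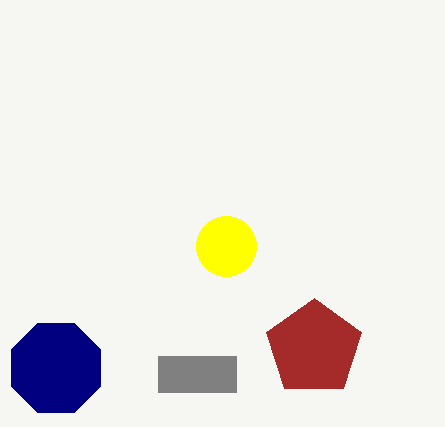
x_1 = 226, y_1 = 246, r_1 = 30, x0_2 = 158, y0_2 = 356, x1_2 = 236, y1_2 = 392, x_3 = 56, y_3 = 368, x_4 = 314, y_4 = 348, r_4 = 50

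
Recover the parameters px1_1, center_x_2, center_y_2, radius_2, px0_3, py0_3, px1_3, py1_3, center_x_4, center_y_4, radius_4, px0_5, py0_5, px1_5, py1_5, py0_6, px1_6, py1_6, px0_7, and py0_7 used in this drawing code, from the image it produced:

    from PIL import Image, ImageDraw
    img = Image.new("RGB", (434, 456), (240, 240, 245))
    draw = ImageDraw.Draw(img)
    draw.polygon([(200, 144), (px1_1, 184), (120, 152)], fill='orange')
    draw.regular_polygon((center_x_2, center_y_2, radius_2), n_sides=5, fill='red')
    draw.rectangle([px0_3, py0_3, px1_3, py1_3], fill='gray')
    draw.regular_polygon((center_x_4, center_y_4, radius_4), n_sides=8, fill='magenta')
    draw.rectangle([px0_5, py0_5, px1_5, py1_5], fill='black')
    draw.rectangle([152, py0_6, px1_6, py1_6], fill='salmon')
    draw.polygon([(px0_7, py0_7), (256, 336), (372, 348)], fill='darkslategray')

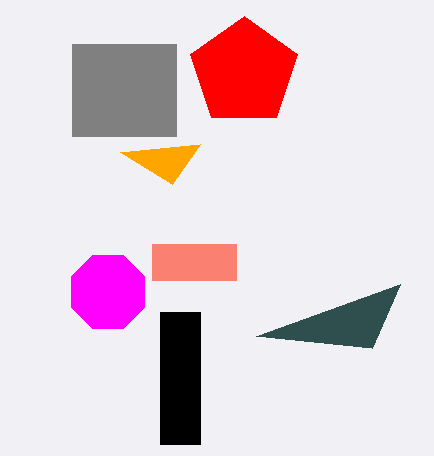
px1_1 = 172; center_x_2 = 244; center_y_2 = 72; radius_2 = 56; px0_3 = 72; py0_3 = 44; px1_3 = 176; py1_3 = 136; center_x_4 = 108; center_y_4 = 292; radius_4 = 40; px0_5 = 160; py0_5 = 312; px1_5 = 200; py1_5 = 444; py0_6 = 244; px1_6 = 236; py1_6 = 280; px0_7 = 400; py0_7 = 284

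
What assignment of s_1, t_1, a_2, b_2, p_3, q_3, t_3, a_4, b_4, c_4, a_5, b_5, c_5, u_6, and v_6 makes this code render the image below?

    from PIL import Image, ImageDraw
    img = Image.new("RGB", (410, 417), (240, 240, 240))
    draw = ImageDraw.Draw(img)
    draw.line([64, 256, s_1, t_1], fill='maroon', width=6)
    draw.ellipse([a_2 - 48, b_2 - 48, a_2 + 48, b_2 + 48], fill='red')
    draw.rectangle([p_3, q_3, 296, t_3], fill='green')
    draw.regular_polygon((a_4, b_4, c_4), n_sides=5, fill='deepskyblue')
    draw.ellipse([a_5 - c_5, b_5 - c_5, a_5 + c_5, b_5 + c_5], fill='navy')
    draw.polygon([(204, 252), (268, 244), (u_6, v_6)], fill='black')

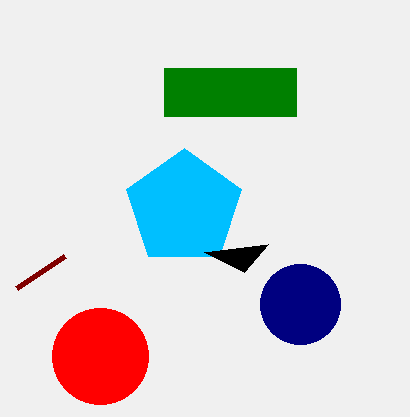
s_1 = 16, t_1 = 288, a_2 = 100, b_2 = 356, p_3 = 164, q_3 = 68, t_3 = 116, a_4 = 184, b_4 = 208, c_4 = 60, a_5 = 300, b_5 = 304, c_5 = 40, u_6 = 244, v_6 = 272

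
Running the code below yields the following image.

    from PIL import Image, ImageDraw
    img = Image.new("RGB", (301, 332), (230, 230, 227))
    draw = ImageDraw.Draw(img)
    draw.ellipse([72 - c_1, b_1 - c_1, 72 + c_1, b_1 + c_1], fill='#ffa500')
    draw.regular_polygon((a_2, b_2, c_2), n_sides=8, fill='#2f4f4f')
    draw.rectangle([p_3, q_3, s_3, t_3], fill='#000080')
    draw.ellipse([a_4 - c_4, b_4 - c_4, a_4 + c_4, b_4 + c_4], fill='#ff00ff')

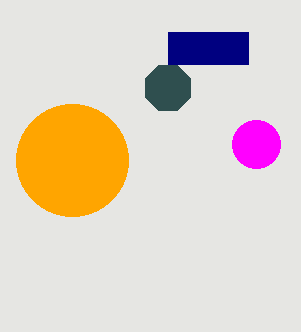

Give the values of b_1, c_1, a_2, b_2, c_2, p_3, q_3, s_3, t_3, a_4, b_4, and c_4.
b_1 = 160
c_1 = 56
a_2 = 168
b_2 = 88
c_2 = 24
p_3 = 168
q_3 = 32
s_3 = 248
t_3 = 64
a_4 = 256
b_4 = 144
c_4 = 24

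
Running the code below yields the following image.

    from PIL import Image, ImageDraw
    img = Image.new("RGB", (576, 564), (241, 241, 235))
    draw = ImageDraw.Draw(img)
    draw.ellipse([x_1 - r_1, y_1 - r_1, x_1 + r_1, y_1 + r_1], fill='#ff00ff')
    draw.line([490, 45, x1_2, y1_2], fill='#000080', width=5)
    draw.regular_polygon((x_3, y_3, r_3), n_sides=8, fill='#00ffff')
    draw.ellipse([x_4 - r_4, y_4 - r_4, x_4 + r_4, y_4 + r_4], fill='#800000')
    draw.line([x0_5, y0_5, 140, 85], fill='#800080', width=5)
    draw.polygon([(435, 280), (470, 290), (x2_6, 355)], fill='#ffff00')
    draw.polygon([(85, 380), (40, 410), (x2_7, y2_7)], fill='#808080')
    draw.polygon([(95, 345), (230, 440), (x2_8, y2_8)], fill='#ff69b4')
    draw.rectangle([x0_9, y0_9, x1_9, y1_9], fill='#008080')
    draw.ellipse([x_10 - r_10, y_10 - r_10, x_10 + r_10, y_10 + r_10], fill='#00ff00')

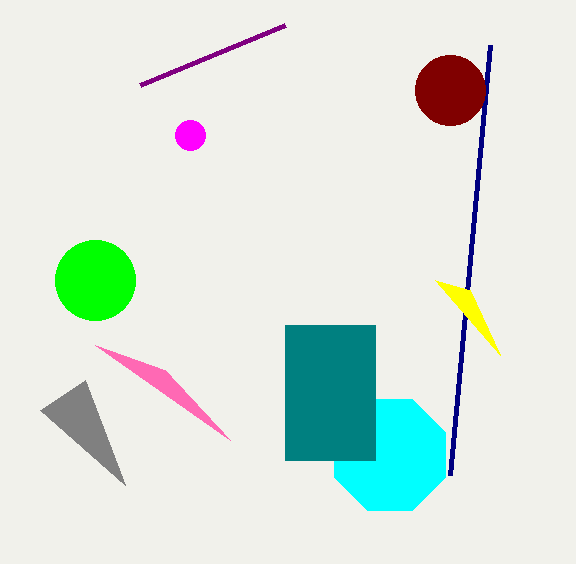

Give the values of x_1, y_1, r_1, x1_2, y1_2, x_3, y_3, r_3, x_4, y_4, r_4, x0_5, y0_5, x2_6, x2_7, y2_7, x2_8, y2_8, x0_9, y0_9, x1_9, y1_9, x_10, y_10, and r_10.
x_1 = 190
y_1 = 135
r_1 = 15
x1_2 = 450
y1_2 = 475
x_3 = 390
y_3 = 455
r_3 = 60
x_4 = 450
y_4 = 90
r_4 = 35
x0_5 = 285
y0_5 = 25
x2_6 = 500
x2_7 = 125
y2_7 = 485
x2_8 = 165
y2_8 = 370
x0_9 = 285
y0_9 = 325
x1_9 = 375
y1_9 = 460
x_10 = 95
y_10 = 280
r_10 = 40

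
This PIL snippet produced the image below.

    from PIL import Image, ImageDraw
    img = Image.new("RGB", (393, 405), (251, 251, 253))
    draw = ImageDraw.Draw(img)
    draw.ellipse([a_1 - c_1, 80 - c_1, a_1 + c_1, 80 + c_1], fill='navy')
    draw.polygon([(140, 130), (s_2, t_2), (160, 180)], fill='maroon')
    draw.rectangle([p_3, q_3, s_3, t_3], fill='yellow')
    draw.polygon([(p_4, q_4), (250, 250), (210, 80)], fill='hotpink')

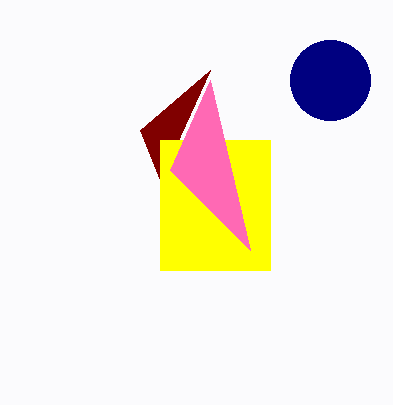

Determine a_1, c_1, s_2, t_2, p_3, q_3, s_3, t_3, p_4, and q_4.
a_1 = 330
c_1 = 40
s_2 = 210
t_2 = 70
p_3 = 160
q_3 = 140
s_3 = 270
t_3 = 270
p_4 = 170
q_4 = 170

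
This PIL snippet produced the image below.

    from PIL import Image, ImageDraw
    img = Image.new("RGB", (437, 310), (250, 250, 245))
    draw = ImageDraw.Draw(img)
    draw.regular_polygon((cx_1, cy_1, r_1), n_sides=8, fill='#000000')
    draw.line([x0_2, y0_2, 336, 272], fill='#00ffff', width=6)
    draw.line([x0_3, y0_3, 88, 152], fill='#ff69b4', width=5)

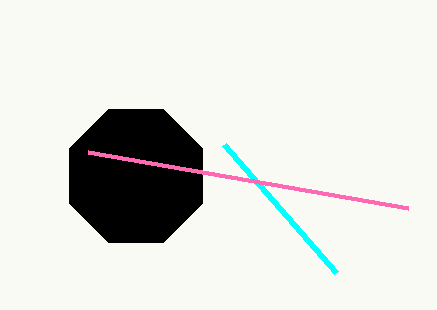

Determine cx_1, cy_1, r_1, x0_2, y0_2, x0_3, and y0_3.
cx_1 = 136
cy_1 = 176
r_1 = 72
x0_2 = 224
y0_2 = 144
x0_3 = 408
y0_3 = 208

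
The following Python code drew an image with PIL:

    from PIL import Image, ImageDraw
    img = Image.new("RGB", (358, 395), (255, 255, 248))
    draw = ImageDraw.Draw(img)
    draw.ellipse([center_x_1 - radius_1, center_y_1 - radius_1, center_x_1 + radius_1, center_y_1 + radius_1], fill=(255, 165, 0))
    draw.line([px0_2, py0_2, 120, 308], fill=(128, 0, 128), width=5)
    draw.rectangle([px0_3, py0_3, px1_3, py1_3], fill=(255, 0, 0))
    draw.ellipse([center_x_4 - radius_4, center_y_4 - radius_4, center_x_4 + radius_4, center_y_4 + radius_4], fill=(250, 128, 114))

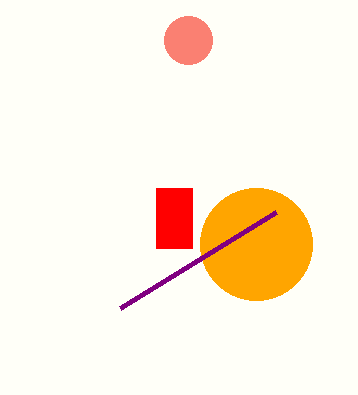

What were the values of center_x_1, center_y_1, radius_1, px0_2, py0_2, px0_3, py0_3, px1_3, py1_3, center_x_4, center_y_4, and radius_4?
center_x_1 = 256
center_y_1 = 244
radius_1 = 56
px0_2 = 276
py0_2 = 212
px0_3 = 156
py0_3 = 188
px1_3 = 192
py1_3 = 248
center_x_4 = 188
center_y_4 = 40
radius_4 = 24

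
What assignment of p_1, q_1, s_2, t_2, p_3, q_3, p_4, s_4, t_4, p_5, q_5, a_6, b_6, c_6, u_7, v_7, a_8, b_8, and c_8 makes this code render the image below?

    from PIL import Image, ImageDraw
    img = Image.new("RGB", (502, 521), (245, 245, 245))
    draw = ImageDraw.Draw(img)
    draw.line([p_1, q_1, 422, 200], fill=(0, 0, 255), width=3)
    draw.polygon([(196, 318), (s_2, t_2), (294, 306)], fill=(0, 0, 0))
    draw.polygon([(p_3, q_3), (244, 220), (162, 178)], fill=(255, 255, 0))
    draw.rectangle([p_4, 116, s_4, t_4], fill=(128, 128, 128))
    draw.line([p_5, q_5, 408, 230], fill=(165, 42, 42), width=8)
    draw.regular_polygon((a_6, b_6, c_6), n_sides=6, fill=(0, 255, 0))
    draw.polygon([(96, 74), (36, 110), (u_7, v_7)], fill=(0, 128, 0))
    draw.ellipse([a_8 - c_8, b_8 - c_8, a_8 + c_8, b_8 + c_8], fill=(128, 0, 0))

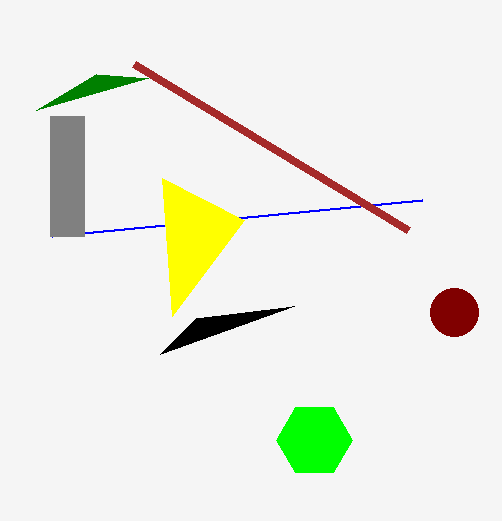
p_1 = 52
q_1 = 236
s_2 = 160
t_2 = 354
p_3 = 172
q_3 = 316
p_4 = 50
s_4 = 84
t_4 = 236
p_5 = 134
q_5 = 64
a_6 = 314
b_6 = 440
c_6 = 38
u_7 = 148
v_7 = 78
a_8 = 454
b_8 = 312
c_8 = 24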